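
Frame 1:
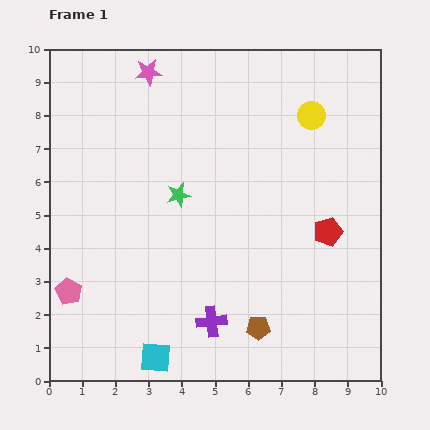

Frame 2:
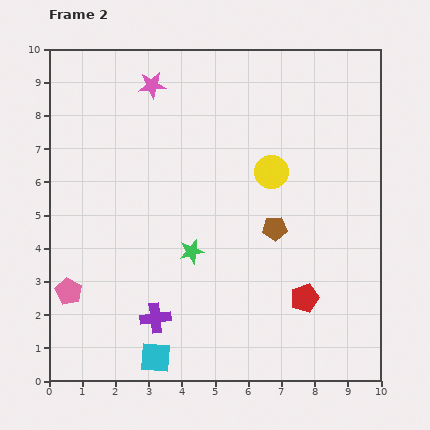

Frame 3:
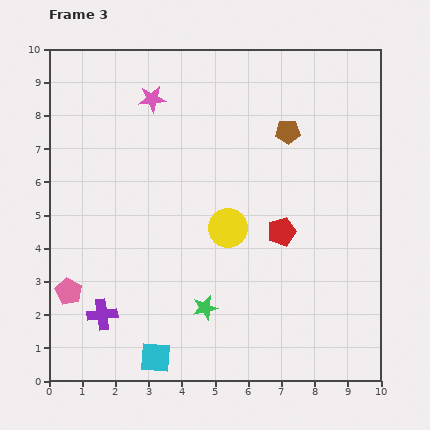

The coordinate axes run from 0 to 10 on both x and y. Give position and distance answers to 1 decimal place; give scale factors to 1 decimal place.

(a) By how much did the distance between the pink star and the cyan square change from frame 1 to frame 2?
-0.4

Distance in frame 1: 8.6. Distance in frame 2: 8.2.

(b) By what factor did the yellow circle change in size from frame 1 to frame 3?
1.4×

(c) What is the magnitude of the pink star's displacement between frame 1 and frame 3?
0.8

The pink star moved from (3.0, 9.3) to (3.1, 8.5), a distance of √(0.1² + 0.8²) ≈ 0.8.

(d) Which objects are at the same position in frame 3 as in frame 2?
the pink pentagon, the cyan square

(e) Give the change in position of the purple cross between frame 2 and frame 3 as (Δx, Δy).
(-1.6, 0.1)

The purple cross was at (3.2, 1.9) in frame 2 and (1.6, 2.0) in frame 3.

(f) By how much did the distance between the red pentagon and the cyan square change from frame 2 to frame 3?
+0.6

Distance in frame 2: 4.8. Distance in frame 3: 5.4.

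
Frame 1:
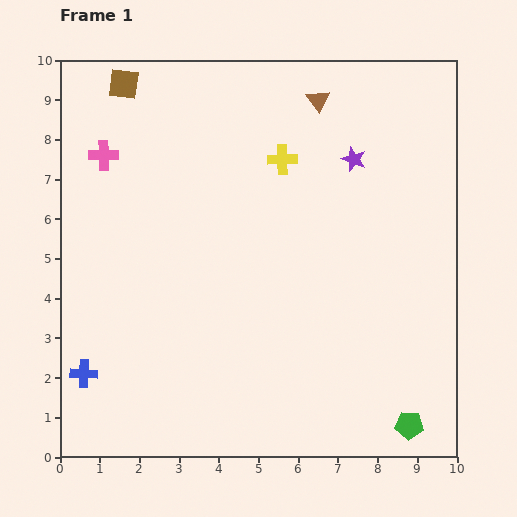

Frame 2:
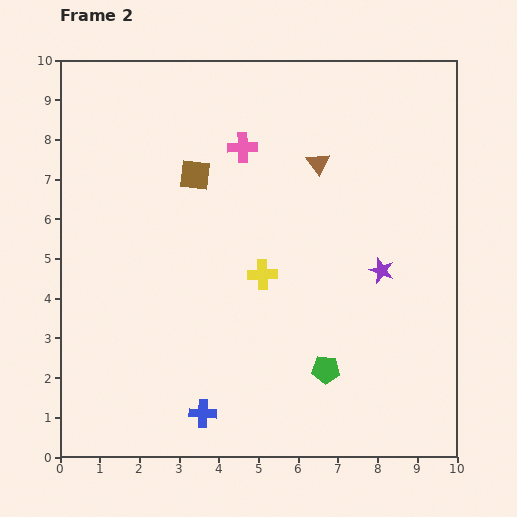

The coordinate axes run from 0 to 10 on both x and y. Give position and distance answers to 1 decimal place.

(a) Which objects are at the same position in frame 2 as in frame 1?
none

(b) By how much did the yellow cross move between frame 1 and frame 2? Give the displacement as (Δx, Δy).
(-0.5, -2.9)

The yellow cross was at (5.6, 7.5) in frame 1 and (5.1, 4.6) in frame 2.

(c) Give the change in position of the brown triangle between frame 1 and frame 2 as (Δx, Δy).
(0.0, -1.6)

The brown triangle was at (6.5, 9.0) in frame 1 and (6.5, 7.4) in frame 2.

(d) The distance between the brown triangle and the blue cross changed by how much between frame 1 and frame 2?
-2.2

Distance in frame 1: 9.1. Distance in frame 2: 6.9.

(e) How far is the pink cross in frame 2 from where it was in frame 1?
3.5

The pink cross moved from (1.1, 7.6) to (4.6, 7.8), a distance of √(3.5² + 0.2²) ≈ 3.5.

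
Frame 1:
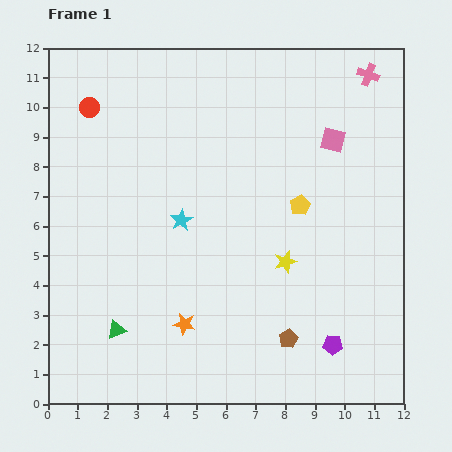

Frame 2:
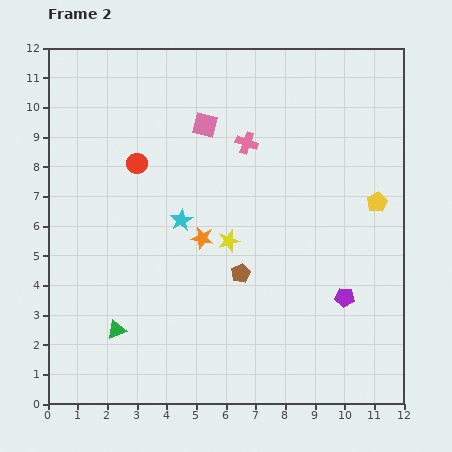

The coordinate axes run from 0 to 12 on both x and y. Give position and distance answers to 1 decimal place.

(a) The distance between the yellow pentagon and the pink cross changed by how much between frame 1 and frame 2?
-0.2

Distance in frame 1: 5.0. Distance in frame 2: 4.8.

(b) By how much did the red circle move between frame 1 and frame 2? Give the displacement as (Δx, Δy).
(1.6, -1.9)

The red circle was at (1.4, 10.0) in frame 1 and (3.0, 8.1) in frame 2.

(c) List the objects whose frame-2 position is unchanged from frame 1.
the green triangle, the cyan star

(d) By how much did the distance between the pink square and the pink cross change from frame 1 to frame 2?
-1.0

Distance in frame 1: 2.5. Distance in frame 2: 1.5.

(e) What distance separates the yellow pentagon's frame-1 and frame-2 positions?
2.6

The yellow pentagon moved from (8.5, 6.7) to (11.1, 6.8), a distance of √(2.6² + 0.1²) ≈ 2.6.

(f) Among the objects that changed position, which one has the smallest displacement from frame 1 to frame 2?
the purple pentagon

(moved 1.6)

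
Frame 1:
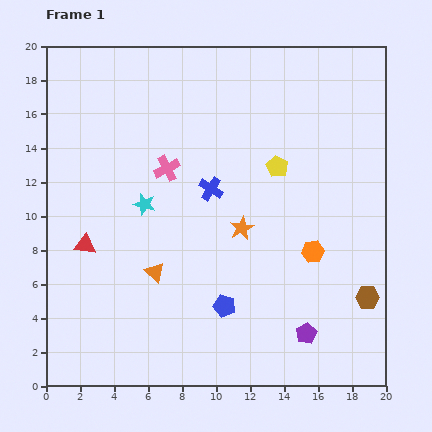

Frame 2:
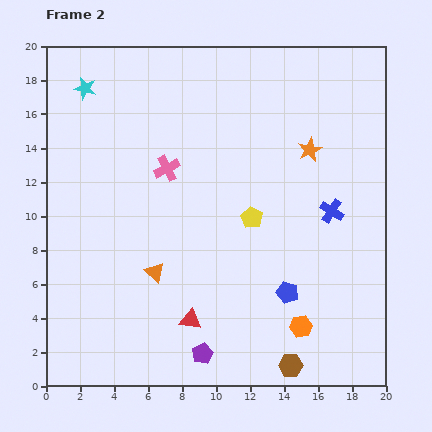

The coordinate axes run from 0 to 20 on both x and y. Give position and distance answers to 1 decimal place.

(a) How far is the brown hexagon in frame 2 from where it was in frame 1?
6.0

The brown hexagon moved from (18.9, 5.2) to (14.4, 1.2), a distance of √(4.5² + 4.0²) ≈ 6.0.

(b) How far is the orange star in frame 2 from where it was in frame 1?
6.1

The orange star moved from (11.5, 9.3) to (15.5, 13.9), a distance of √(4.0² + 4.6²) ≈ 6.1.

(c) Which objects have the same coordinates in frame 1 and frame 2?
the orange triangle, the pink cross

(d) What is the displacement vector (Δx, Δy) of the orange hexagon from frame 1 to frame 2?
(-0.7, -4.4)

The orange hexagon was at (15.7, 7.9) in frame 1 and (15.0, 3.5) in frame 2.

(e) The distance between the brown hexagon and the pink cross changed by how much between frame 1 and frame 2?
-0.3

Distance in frame 1: 14.0. Distance in frame 2: 13.7.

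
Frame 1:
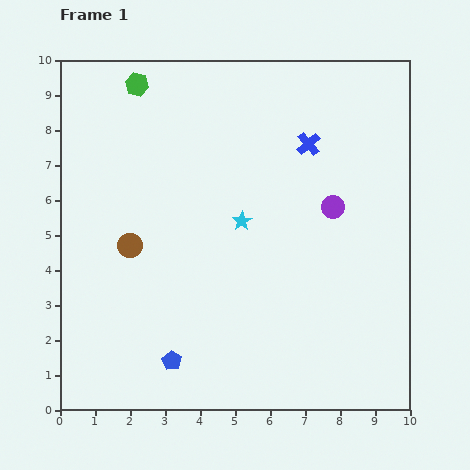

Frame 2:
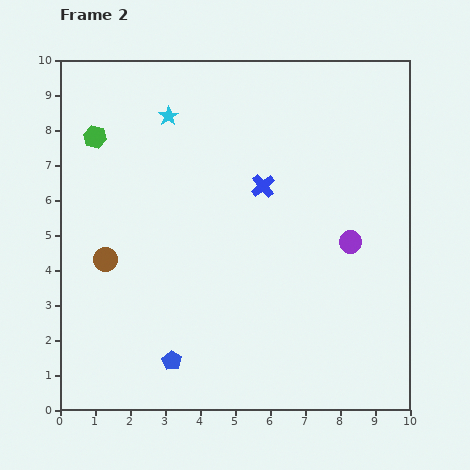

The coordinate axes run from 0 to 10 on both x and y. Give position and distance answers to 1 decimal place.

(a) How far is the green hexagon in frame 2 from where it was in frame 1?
1.9

The green hexagon moved from (2.2, 9.3) to (1.0, 7.8), a distance of √(1.2² + 1.5²) ≈ 1.9.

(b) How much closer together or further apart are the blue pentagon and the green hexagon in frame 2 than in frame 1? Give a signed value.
-1.2

Distance in frame 1: 8.0. Distance in frame 2: 6.8.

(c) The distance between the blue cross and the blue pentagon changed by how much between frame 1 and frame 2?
-1.7

Distance in frame 1: 7.3. Distance in frame 2: 5.6.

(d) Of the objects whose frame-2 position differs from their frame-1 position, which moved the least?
the brown circle

(moved 0.8)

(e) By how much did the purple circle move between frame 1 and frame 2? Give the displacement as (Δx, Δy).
(0.5, -1.0)

The purple circle was at (7.8, 5.8) in frame 1 and (8.3, 4.8) in frame 2.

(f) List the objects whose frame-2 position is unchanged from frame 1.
the blue pentagon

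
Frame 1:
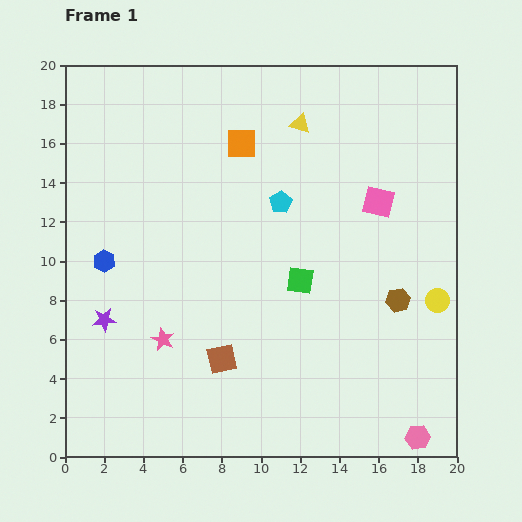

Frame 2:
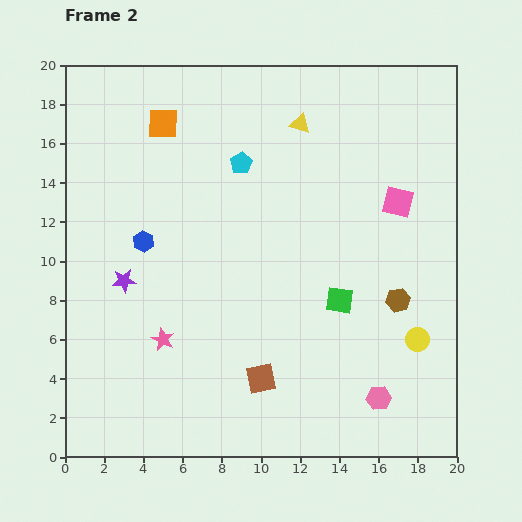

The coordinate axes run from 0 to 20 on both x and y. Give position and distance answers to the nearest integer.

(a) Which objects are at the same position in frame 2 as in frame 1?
the pink star, the yellow triangle, the brown hexagon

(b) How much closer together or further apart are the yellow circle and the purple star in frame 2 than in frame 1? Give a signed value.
-2

Distance in frame 1: 17. Distance in frame 2: 15.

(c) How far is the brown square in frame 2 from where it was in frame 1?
2

The brown square moved from (8, 5) to (10, 4), a distance of √(2² + 1²) ≈ 2.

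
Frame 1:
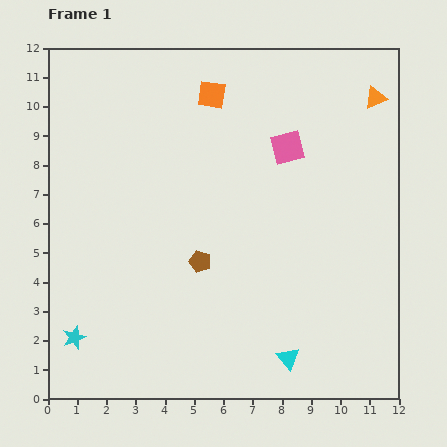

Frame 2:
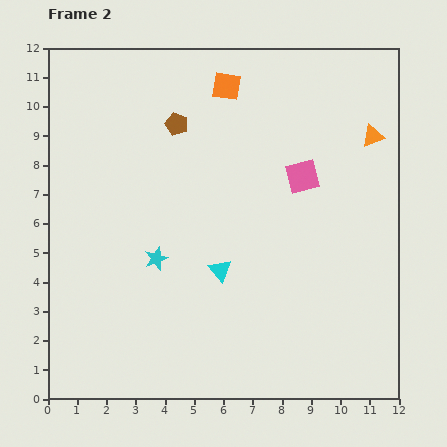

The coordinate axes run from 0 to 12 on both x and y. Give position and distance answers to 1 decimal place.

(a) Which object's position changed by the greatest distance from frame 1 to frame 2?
the brown pentagon

(moved 4.8; next 3.9)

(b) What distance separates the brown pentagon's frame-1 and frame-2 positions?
4.8

The brown pentagon moved from (5.2, 4.7) to (4.4, 9.4), a distance of √(0.8² + 4.7²) ≈ 4.8.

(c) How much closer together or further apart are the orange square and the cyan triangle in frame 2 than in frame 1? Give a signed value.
-3.1

Distance in frame 1: 9.4. Distance in frame 2: 6.3.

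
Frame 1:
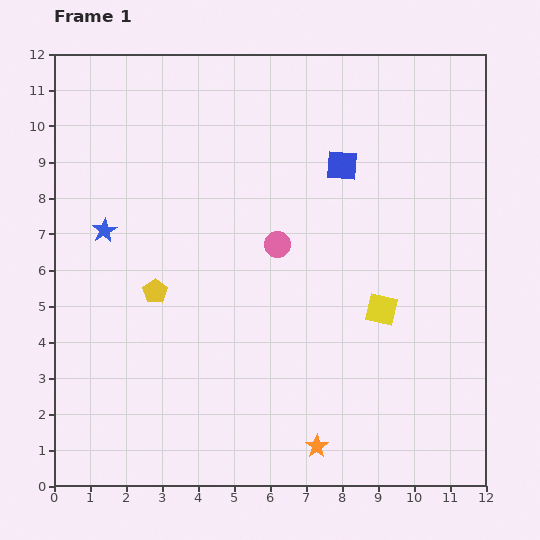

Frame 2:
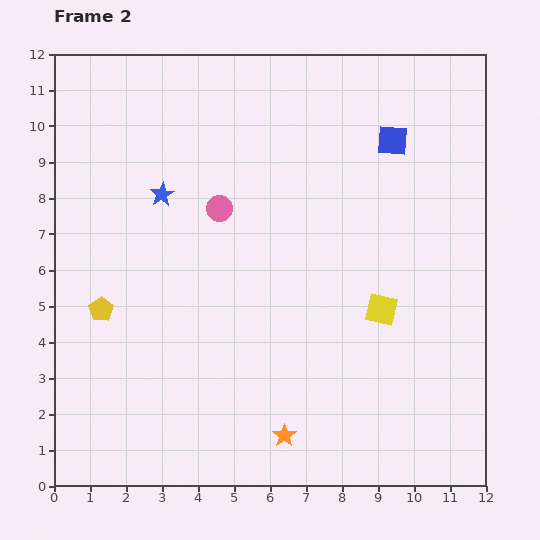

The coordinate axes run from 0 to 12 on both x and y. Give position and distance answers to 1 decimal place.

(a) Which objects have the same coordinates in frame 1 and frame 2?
the yellow square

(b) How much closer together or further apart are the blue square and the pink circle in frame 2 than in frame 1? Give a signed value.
+2.4

Distance in frame 1: 2.8. Distance in frame 2: 5.2.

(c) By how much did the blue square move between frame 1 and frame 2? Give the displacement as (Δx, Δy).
(1.4, 0.7)

The blue square was at (8.0, 8.9) in frame 1 and (9.4, 9.6) in frame 2.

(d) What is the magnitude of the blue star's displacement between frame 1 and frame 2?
1.9

The blue star moved from (1.4, 7.1) to (3.0, 8.1), a distance of √(1.6² + 1.0²) ≈ 1.9.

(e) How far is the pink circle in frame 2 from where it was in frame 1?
1.9

The pink circle moved from (6.2, 6.7) to (4.6, 7.7), a distance of √(1.6² + 1.0²) ≈ 1.9.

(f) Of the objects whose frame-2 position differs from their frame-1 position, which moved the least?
the orange star

(moved 0.9)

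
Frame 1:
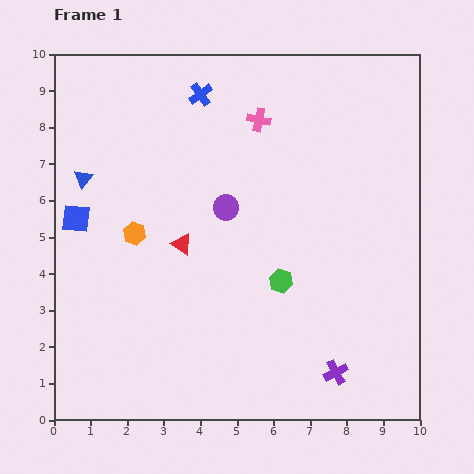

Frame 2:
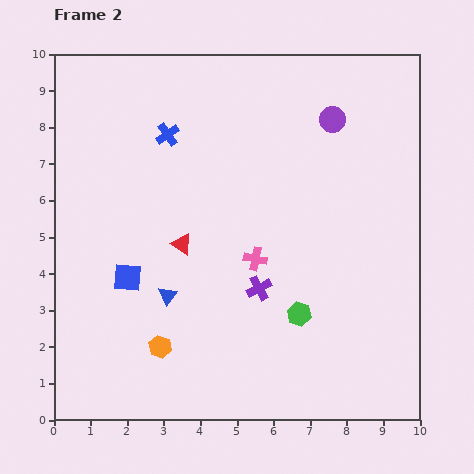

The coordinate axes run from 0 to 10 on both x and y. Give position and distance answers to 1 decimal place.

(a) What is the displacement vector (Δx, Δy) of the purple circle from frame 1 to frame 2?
(2.9, 2.4)

The purple circle was at (4.7, 5.8) in frame 1 and (7.6, 8.2) in frame 2.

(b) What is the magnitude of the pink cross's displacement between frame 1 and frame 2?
3.8

The pink cross moved from (5.6, 8.2) to (5.5, 4.4), a distance of √(0.1² + 3.8²) ≈ 3.8.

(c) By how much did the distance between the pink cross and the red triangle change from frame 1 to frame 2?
-2.0

Distance in frame 1: 4.0. Distance in frame 2: 2.0.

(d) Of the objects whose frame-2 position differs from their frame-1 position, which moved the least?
the green hexagon

(moved 1.0)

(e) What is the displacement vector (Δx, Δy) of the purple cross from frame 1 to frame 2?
(-2.1, 2.3)

The purple cross was at (7.7, 1.3) in frame 1 and (5.6, 3.6) in frame 2.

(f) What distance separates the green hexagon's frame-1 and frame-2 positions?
1.0

The green hexagon moved from (6.2, 3.8) to (6.7, 2.9), a distance of √(0.5² + 0.9²) ≈ 1.0.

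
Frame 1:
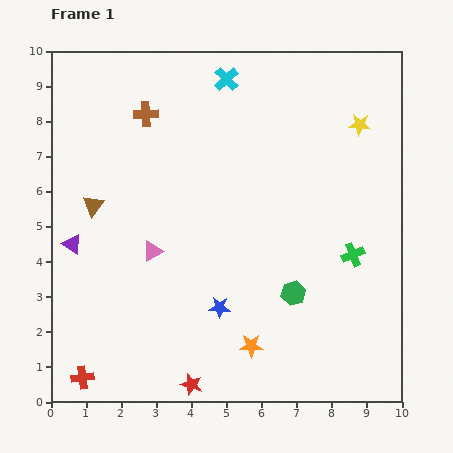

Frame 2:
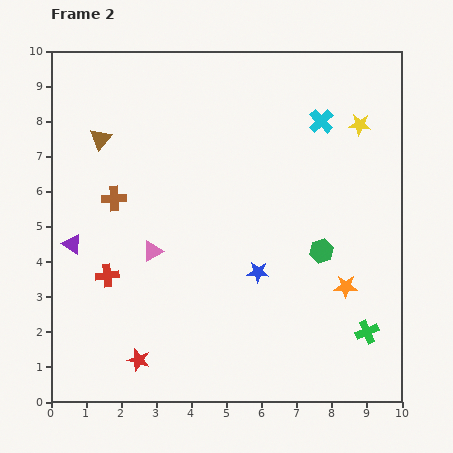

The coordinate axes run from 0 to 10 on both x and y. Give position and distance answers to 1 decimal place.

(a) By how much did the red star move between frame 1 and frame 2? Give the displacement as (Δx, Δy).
(-1.5, 0.7)

The red star was at (4.0, 0.5) in frame 1 and (2.5, 1.2) in frame 2.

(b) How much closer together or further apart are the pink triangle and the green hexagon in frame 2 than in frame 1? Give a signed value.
+0.6

Distance in frame 1: 4.2. Distance in frame 2: 4.8.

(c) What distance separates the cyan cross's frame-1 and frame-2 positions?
3.0

The cyan cross moved from (5.0, 9.2) to (7.7, 8.0), a distance of √(2.7² + 1.2²) ≈ 3.0.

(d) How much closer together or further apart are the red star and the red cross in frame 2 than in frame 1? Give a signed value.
-0.5

Distance in frame 1: 3.1. Distance in frame 2: 2.6.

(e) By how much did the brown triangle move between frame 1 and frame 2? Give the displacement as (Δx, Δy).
(0.2, 1.9)

The brown triangle was at (1.2, 5.6) in frame 1 and (1.4, 7.5) in frame 2.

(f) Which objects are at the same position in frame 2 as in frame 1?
the purple triangle, the pink triangle, the yellow star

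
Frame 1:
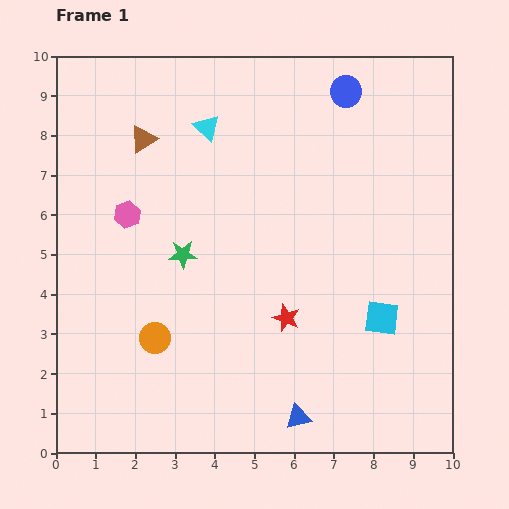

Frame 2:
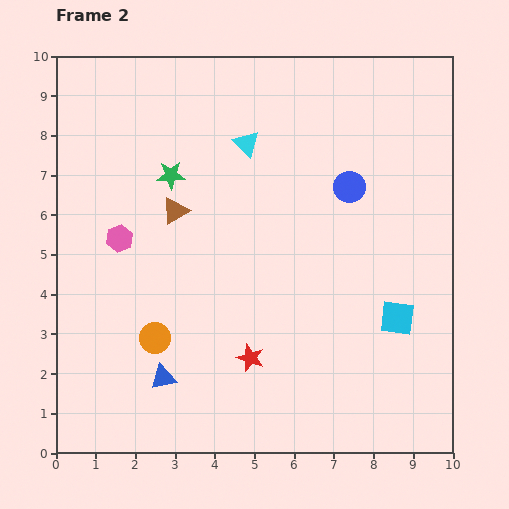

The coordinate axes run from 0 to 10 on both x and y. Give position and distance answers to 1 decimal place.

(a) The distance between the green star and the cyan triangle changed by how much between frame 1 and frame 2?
-1.2

Distance in frame 1: 3.3. Distance in frame 2: 2.1.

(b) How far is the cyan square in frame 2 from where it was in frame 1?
0.4

The cyan square moved from (8.2, 3.4) to (8.6, 3.4), a distance of √(0.4² + 0.0²) ≈ 0.4.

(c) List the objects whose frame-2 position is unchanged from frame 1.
the orange circle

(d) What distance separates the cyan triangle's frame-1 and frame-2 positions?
1.1

The cyan triangle moved from (3.8, 8.2) to (4.8, 7.8), a distance of √(1.0² + 0.4²) ≈ 1.1.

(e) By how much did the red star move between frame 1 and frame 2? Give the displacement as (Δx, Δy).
(-0.9, -1.0)

The red star was at (5.8, 3.4) in frame 1 and (4.9, 2.4) in frame 2.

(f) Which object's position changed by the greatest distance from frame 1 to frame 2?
the blue triangle

(moved 3.5; next 2.4)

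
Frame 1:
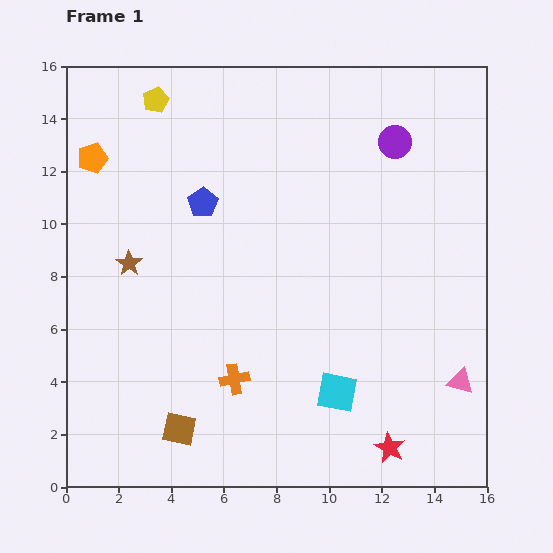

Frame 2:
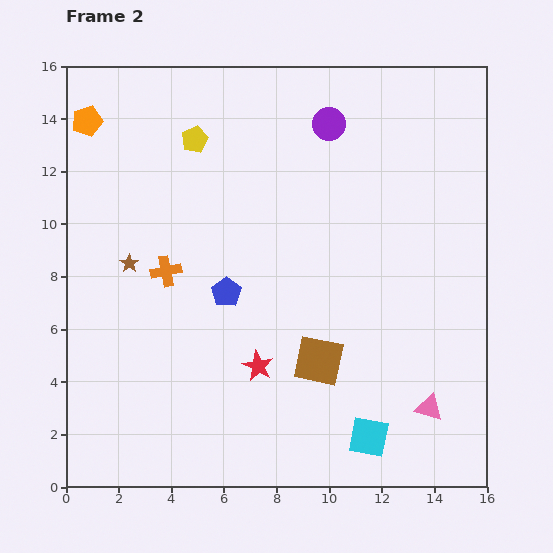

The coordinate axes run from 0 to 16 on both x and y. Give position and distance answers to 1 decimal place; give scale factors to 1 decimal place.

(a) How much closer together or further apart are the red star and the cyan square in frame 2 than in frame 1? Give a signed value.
+2.1

Distance in frame 1: 2.9. Distance in frame 2: 5.0.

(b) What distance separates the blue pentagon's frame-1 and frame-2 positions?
3.5

The blue pentagon moved from (5.2, 10.8) to (6.1, 7.4), a distance of √(0.9² + 3.4²) ≈ 3.5.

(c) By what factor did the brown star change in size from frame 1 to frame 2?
0.7×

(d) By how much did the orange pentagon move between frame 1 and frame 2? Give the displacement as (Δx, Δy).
(-0.2, 1.4)

The orange pentagon was at (1.0, 12.5) in frame 1 and (0.8, 13.9) in frame 2.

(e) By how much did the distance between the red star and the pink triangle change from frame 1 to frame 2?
+3.0

Distance in frame 1: 3.7. Distance in frame 2: 6.7.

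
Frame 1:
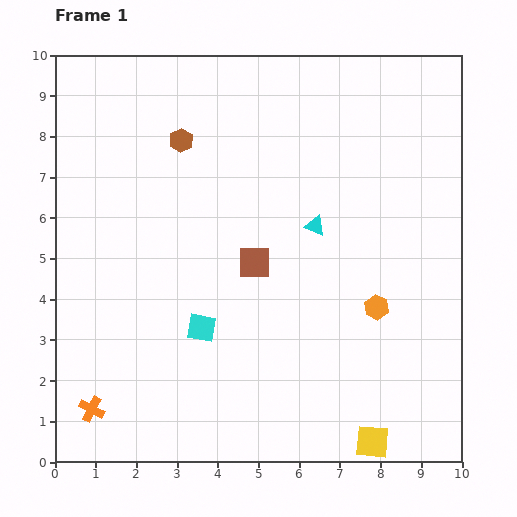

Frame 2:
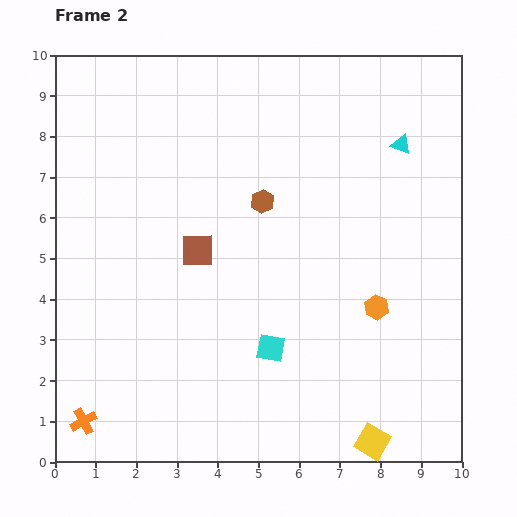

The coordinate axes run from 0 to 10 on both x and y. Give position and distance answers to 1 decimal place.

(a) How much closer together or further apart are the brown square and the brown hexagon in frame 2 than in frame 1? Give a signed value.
-1.5

Distance in frame 1: 3.5. Distance in frame 2: 2.0.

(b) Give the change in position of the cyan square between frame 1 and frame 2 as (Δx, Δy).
(1.7, -0.5)

The cyan square was at (3.6, 3.3) in frame 1 and (5.3, 2.8) in frame 2.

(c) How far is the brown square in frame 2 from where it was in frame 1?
1.4

The brown square moved from (4.9, 4.9) to (3.5, 5.2), a distance of √(1.4² + 0.3²) ≈ 1.4.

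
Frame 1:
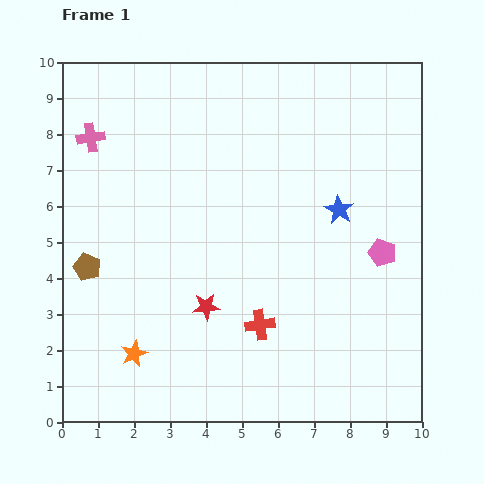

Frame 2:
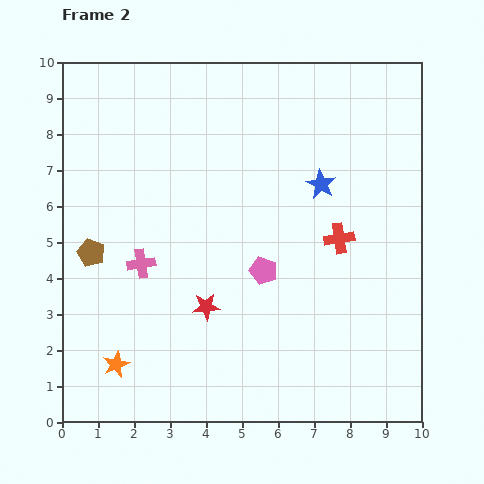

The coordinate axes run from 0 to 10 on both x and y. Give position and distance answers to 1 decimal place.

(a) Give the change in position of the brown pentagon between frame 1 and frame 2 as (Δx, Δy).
(0.1, 0.4)

The brown pentagon was at (0.7, 4.3) in frame 1 and (0.8, 4.7) in frame 2.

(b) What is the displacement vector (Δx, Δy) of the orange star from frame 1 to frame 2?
(-0.5, -0.3)

The orange star was at (2.0, 1.9) in frame 1 and (1.5, 1.6) in frame 2.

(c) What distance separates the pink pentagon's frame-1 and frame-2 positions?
3.3

The pink pentagon moved from (8.9, 4.7) to (5.6, 4.2), a distance of √(3.3² + 0.5²) ≈ 3.3.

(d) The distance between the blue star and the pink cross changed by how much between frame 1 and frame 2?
-1.7

Distance in frame 1: 7.2. Distance in frame 2: 5.5.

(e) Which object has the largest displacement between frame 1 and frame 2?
the pink cross

(moved 3.8; next 3.3)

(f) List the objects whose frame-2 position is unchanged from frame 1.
the red star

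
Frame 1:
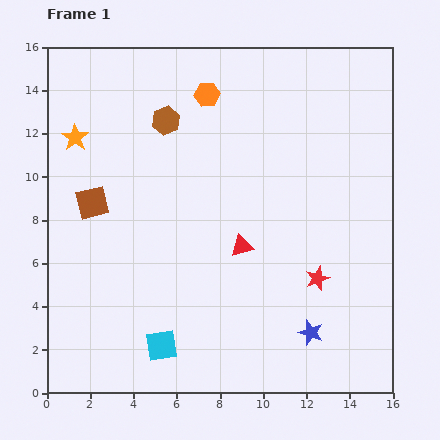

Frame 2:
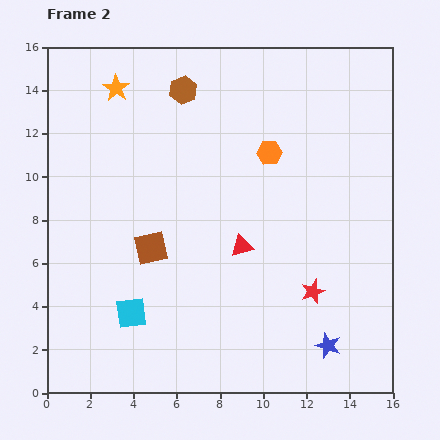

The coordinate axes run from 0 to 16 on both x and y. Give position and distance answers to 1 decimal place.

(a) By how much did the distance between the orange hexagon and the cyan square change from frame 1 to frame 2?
-2.0

Distance in frame 1: 11.8. Distance in frame 2: 9.8.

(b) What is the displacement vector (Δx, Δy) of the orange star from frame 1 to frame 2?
(1.9, 2.3)

The orange star was at (1.3, 11.8) in frame 1 and (3.2, 14.1) in frame 2.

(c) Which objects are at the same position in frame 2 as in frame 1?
the red triangle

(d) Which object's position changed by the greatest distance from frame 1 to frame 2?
the orange hexagon

(moved 4.0; next 3.4)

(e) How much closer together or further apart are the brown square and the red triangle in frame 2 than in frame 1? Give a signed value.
-3.0

Distance in frame 1: 7.2. Distance in frame 2: 4.2.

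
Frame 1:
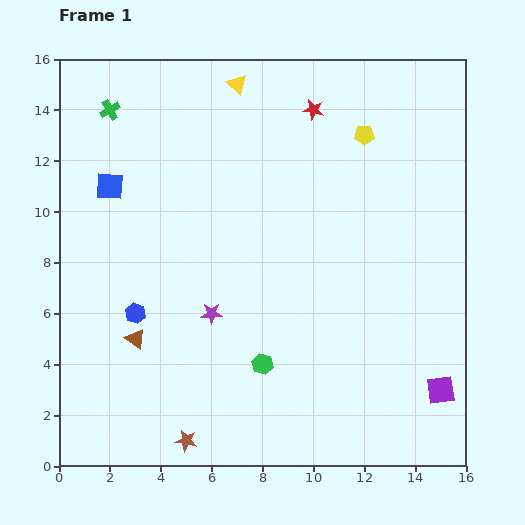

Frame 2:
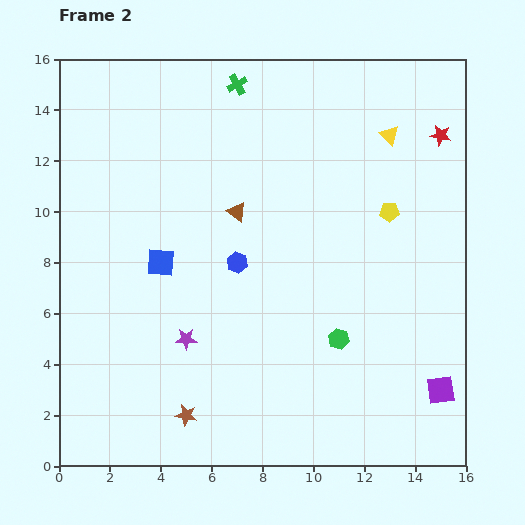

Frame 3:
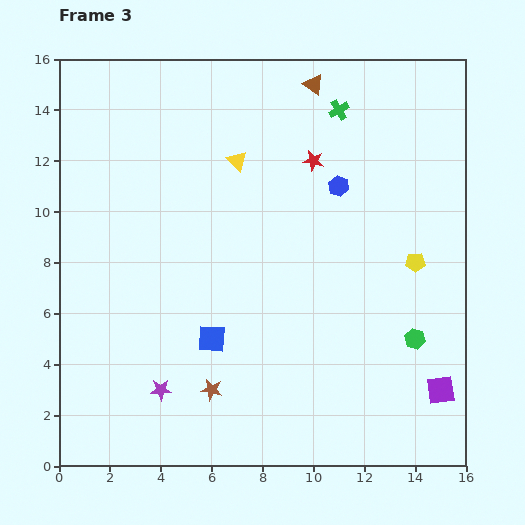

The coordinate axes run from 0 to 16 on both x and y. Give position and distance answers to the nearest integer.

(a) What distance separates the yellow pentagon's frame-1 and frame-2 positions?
3

The yellow pentagon moved from (12, 13) to (13, 10), a distance of √(1² + 3²) ≈ 3.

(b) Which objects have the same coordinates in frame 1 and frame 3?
the purple square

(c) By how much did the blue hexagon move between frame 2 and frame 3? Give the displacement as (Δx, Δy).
(4, 3)

The blue hexagon was at (7, 8) in frame 2 and (11, 11) in frame 3.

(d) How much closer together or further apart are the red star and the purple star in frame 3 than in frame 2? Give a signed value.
-2

Distance in frame 2: 13. Distance in frame 3: 11.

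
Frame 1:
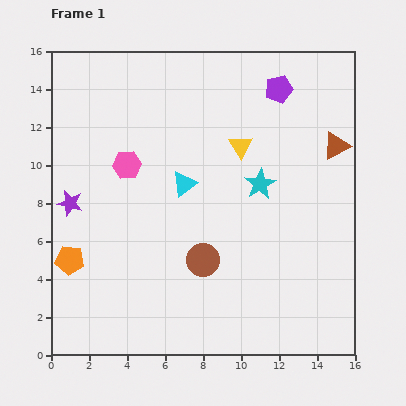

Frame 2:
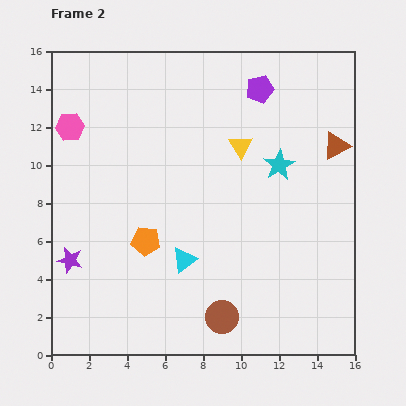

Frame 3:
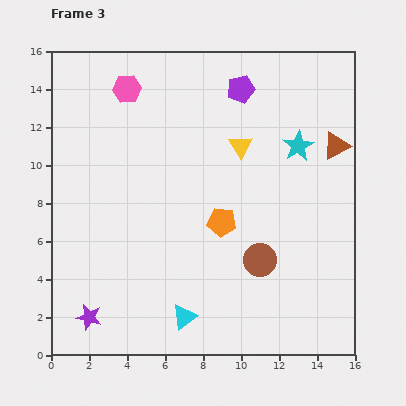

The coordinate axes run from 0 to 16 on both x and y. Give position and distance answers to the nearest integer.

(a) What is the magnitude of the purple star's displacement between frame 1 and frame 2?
3

The purple star moved from (1, 8) to (1, 5), a distance of √(0² + 3²) ≈ 3.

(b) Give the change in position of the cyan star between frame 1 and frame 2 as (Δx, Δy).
(1, 1)

The cyan star was at (11, 9) in frame 1 and (12, 10) in frame 2.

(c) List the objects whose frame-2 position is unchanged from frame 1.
the brown triangle, the yellow triangle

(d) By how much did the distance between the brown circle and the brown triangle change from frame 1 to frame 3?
-2

Distance in frame 1: 9. Distance in frame 3: 7.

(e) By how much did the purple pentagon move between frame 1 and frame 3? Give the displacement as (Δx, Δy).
(-2, 0)

The purple pentagon was at (12, 14) in frame 1 and (10, 14) in frame 3.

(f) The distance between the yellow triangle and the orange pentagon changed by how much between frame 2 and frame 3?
-3

Distance in frame 2: 7. Distance in frame 3: 4.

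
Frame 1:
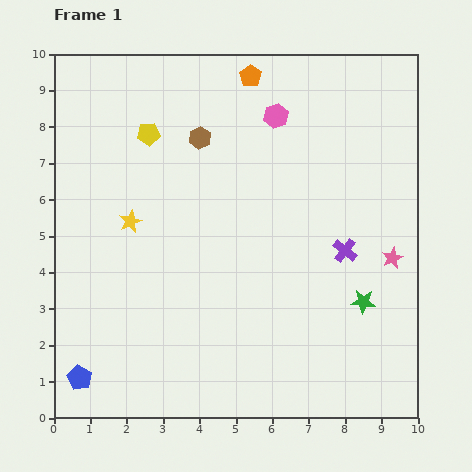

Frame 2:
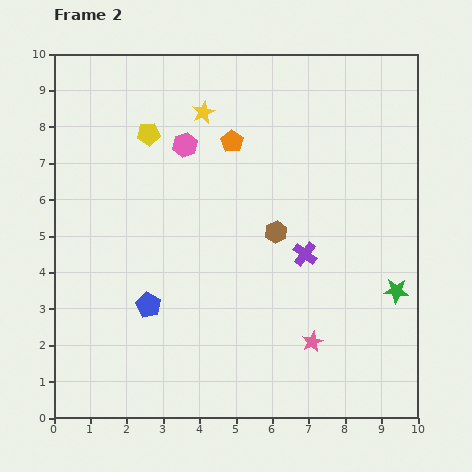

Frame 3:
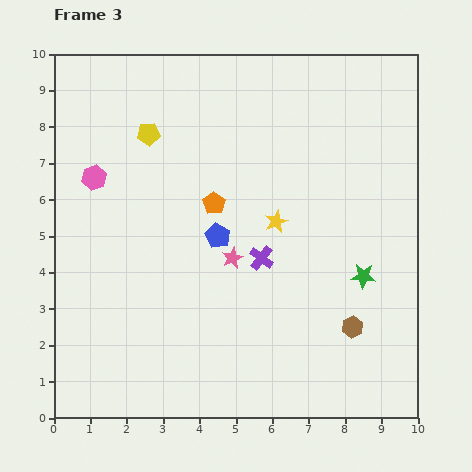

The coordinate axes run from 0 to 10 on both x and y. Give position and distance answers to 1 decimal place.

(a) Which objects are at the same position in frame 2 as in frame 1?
the yellow pentagon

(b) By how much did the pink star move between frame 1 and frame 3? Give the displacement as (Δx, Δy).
(-4.4, 0.0)

The pink star was at (9.3, 4.4) in frame 1 and (4.9, 4.4) in frame 3.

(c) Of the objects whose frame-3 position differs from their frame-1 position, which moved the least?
the green star

(moved 0.7)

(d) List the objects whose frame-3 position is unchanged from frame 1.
the yellow pentagon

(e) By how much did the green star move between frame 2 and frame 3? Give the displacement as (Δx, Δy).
(-0.9, 0.4)

The green star was at (9.4, 3.5) in frame 2 and (8.5, 3.9) in frame 3.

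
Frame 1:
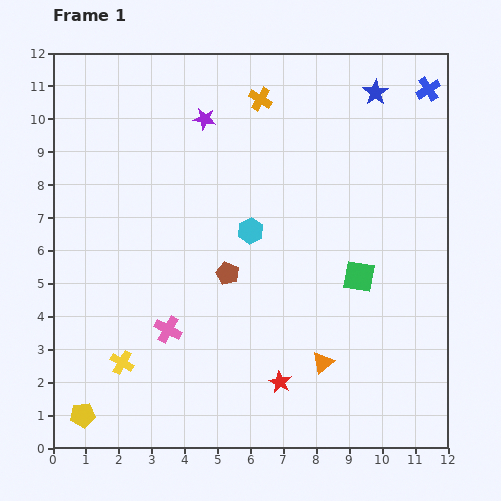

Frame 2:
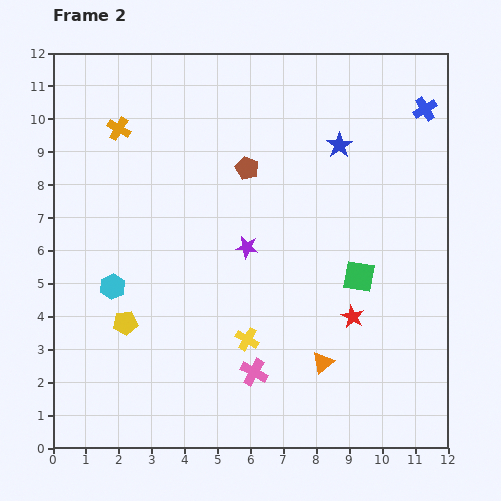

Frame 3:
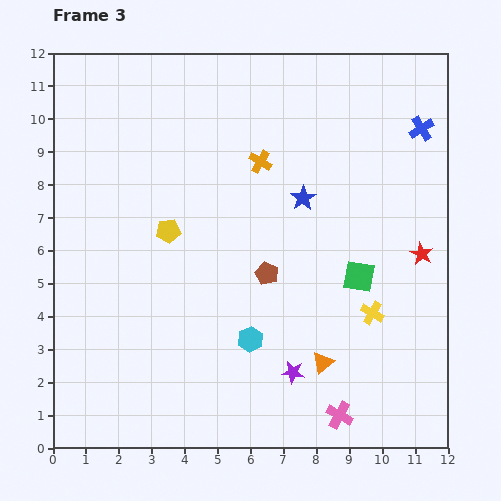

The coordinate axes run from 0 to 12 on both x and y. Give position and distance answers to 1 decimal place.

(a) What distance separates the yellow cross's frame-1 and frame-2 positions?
3.9

The yellow cross moved from (2.1, 2.6) to (5.9, 3.3), a distance of √(3.8² + 0.7²) ≈ 3.9.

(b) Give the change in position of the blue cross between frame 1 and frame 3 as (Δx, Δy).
(-0.2, -1.2)

The blue cross was at (11.4, 10.9) in frame 1 and (11.2, 9.7) in frame 3.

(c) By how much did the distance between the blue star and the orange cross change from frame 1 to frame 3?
-1.8

Distance in frame 1: 3.5. Distance in frame 3: 1.7.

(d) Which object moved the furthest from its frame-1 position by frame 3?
the purple star

(moved 8.2; next 7.7)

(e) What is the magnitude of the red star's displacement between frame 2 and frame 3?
2.8

The red star moved from (9.1, 4.0) to (11.2, 5.9), a distance of √(2.1² + 1.9²) ≈ 2.8.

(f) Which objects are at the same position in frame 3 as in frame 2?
the green square, the orange triangle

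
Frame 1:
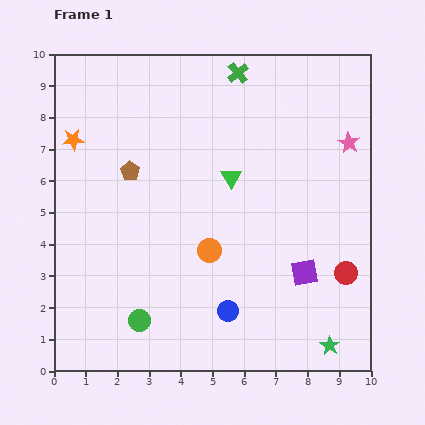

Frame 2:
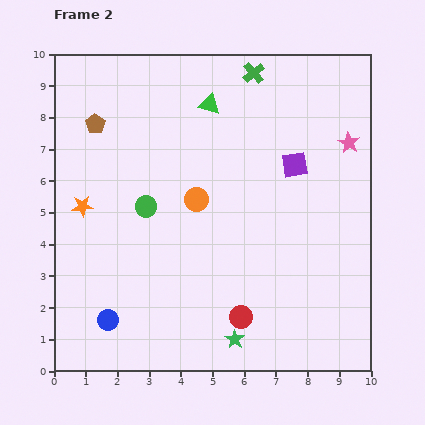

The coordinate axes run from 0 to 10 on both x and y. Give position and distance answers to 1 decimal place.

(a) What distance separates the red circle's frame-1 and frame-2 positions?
3.6

The red circle moved from (9.2, 3.1) to (5.9, 1.7), a distance of √(3.3² + 1.4²) ≈ 3.6.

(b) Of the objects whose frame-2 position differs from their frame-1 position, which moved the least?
the green cross

(moved 0.5)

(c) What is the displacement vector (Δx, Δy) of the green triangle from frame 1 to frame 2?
(-0.7, 2.3)

The green triangle was at (5.6, 6.1) in frame 1 and (4.9, 8.4) in frame 2.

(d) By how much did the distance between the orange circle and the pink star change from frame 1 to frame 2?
-0.5

Distance in frame 1: 5.6. Distance in frame 2: 5.1.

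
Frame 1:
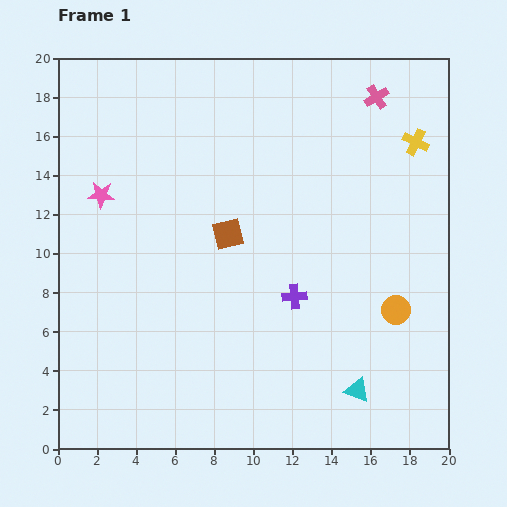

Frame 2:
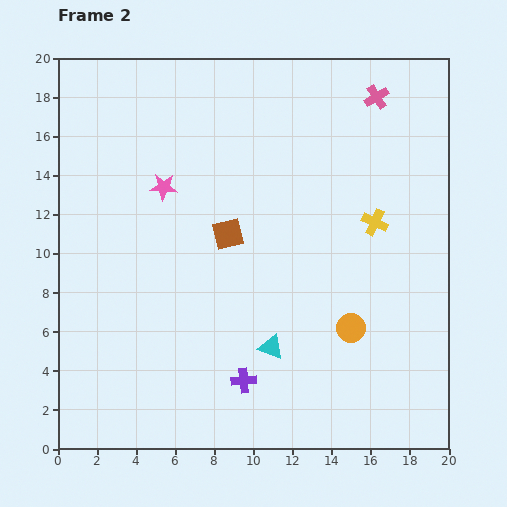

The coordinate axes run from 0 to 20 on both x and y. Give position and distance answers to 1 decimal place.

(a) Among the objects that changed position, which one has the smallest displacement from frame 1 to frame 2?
the orange circle

(moved 2.5)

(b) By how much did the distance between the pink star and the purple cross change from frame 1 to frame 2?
-0.5

Distance in frame 1: 11.2. Distance in frame 2: 10.7.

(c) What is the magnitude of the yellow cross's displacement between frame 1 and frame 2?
4.6

The yellow cross moved from (18.3, 15.7) to (16.2, 11.6), a distance of √(2.1² + 4.1²) ≈ 4.6.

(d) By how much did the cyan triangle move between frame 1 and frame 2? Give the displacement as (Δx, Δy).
(-4.4, 2.2)

The cyan triangle was at (15.3, 3.0) in frame 1 and (10.9, 5.2) in frame 2.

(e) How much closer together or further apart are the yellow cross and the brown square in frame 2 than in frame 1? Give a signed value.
-3.2

Distance in frame 1: 10.7. Distance in frame 2: 7.5.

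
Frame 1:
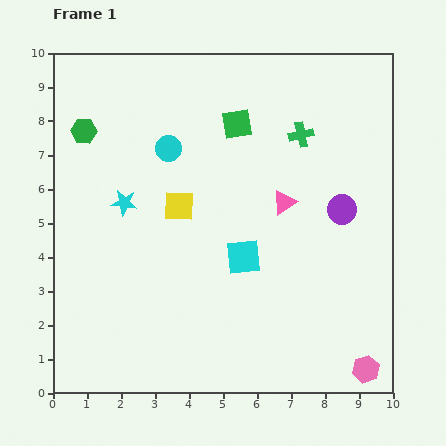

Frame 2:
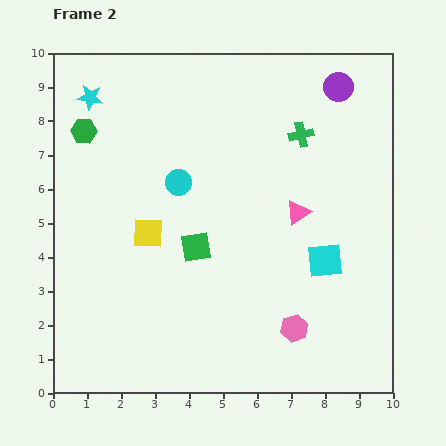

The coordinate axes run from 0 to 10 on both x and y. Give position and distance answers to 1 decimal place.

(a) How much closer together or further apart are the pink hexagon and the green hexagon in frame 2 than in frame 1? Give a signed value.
-2.4

Distance in frame 1: 10.9. Distance in frame 2: 8.5.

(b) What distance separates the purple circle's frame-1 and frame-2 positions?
3.6

The purple circle moved from (8.5, 5.4) to (8.4, 9.0), a distance of √(0.1² + 3.6²) ≈ 3.6.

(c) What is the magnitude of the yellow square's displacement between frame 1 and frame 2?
1.2

The yellow square moved from (3.7, 5.5) to (2.8, 4.7), a distance of √(0.9² + 0.8²) ≈ 1.2.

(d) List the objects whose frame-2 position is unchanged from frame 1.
the green cross, the green hexagon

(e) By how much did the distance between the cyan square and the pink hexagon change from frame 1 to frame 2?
-2.7

Distance in frame 1: 4.9. Distance in frame 2: 2.2.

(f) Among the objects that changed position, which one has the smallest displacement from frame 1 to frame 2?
the pink triangle

(moved 0.5)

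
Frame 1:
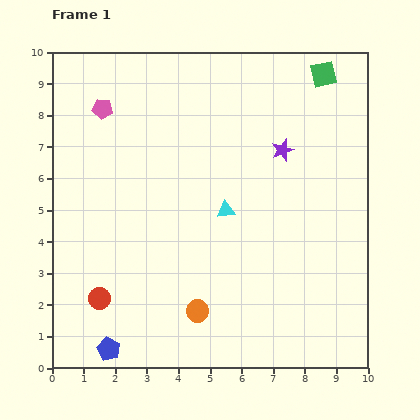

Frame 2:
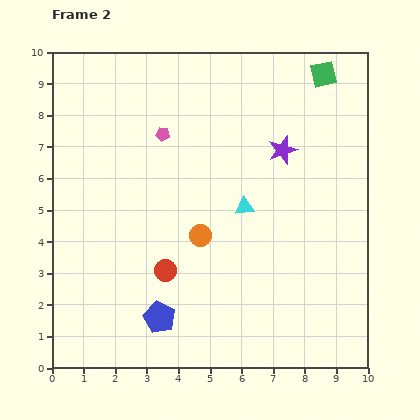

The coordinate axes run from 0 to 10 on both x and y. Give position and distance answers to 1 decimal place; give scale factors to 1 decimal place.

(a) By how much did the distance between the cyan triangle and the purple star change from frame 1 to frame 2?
-0.4

Distance in frame 1: 2.6. Distance in frame 2: 2.2.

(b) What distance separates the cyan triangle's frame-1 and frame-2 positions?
0.6

The cyan triangle moved from (5.5, 5.0) to (6.1, 5.1), a distance of √(0.6² + 0.1²) ≈ 0.6.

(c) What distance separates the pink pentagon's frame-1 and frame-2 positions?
2.1

The pink pentagon moved from (1.6, 8.2) to (3.5, 7.4), a distance of √(1.9² + 0.8²) ≈ 2.1.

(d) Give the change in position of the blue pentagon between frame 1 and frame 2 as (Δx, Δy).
(1.6, 1.0)

The blue pentagon was at (1.8, 0.6) in frame 1 and (3.4, 1.6) in frame 2.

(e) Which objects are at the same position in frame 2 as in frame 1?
the purple star, the green square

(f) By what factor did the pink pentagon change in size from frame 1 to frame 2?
0.7×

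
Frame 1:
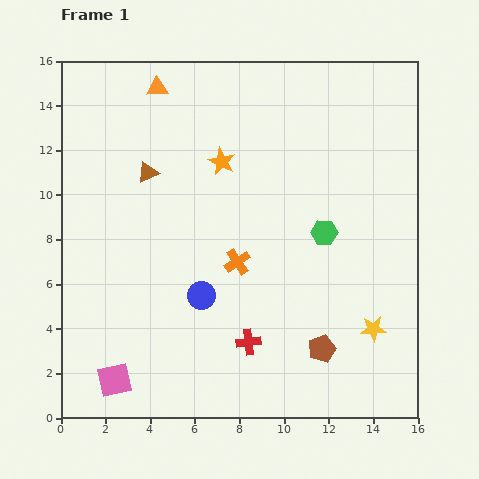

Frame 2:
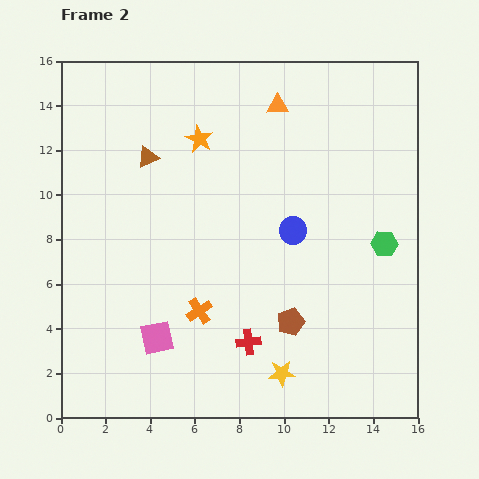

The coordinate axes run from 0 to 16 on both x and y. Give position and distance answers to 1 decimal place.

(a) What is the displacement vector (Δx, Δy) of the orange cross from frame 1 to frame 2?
(-1.7, -2.2)

The orange cross was at (7.9, 7.0) in frame 1 and (6.2, 4.8) in frame 2.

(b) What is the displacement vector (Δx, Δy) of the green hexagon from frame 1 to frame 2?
(2.7, -0.5)

The green hexagon was at (11.8, 8.3) in frame 1 and (14.5, 7.8) in frame 2.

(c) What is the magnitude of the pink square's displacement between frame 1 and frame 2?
2.7

The pink square moved from (2.4, 1.7) to (4.3, 3.6), a distance of √(1.9² + 1.9²) ≈ 2.7.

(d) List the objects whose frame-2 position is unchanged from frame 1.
the red cross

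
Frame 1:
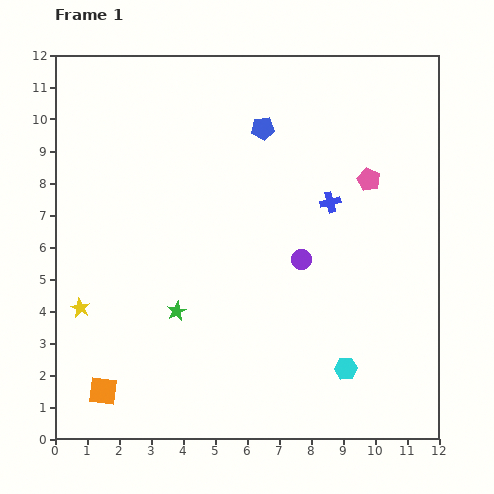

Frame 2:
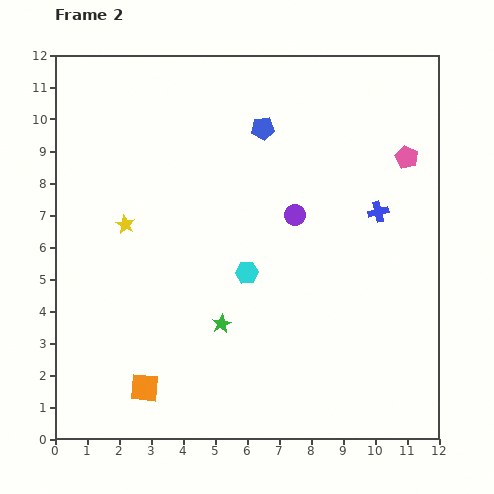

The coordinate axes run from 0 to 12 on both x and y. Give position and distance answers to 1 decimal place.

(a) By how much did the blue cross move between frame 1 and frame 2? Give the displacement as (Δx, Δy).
(1.5, -0.3)

The blue cross was at (8.6, 7.4) in frame 1 and (10.1, 7.1) in frame 2.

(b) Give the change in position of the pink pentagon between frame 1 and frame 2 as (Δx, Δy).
(1.2, 0.7)

The pink pentagon was at (9.8, 8.1) in frame 1 and (11.0, 8.8) in frame 2.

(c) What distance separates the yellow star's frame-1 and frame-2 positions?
3.0

The yellow star moved from (0.8, 4.1) to (2.2, 6.7), a distance of √(1.4² + 2.6²) ≈ 3.0.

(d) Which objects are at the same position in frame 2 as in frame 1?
the blue pentagon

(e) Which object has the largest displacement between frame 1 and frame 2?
the cyan hexagon

(moved 4.3; next 3.0)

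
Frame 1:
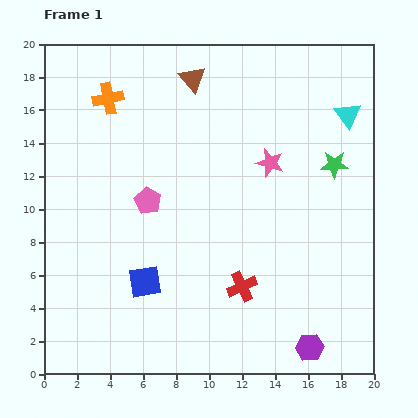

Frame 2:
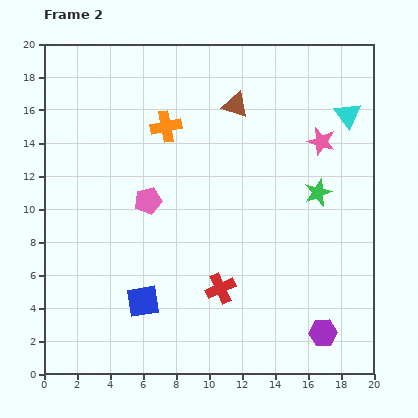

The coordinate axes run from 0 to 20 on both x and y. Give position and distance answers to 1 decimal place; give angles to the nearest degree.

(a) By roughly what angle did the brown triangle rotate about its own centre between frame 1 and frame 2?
32° counter-clockwise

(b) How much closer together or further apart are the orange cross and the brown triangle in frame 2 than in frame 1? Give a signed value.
-0.8

Distance in frame 1: 5.2. Distance in frame 2: 4.4.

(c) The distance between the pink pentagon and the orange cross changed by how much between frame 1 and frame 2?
-2.0

Distance in frame 1: 6.6. Distance in frame 2: 4.6.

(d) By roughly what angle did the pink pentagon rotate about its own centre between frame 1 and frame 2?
30° clockwise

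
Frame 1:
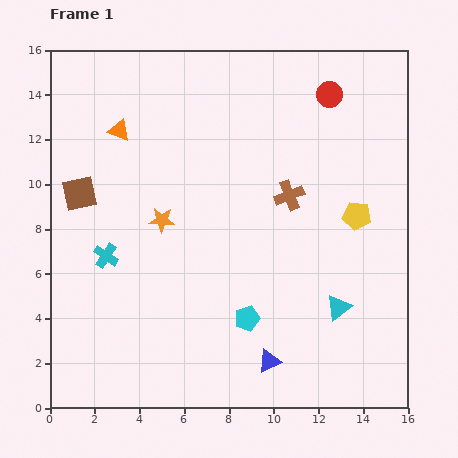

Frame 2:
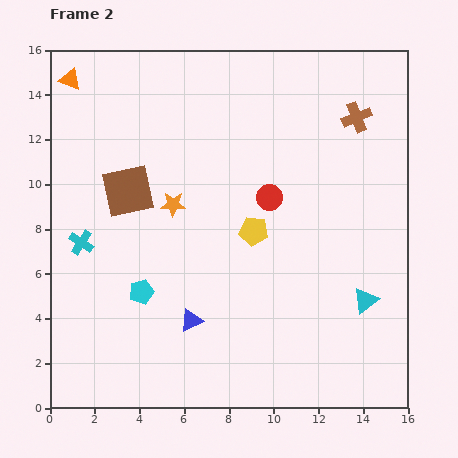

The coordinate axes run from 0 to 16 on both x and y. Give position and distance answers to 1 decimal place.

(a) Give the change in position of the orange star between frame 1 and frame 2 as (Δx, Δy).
(0.5, 0.7)

The orange star was at (5.0, 8.4) in frame 1 and (5.5, 9.1) in frame 2.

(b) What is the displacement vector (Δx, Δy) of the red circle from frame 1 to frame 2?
(-2.7, -4.6)

The red circle was at (12.5, 14.0) in frame 1 and (9.8, 9.4) in frame 2.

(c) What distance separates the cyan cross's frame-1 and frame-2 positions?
1.3

The cyan cross moved from (2.5, 6.8) to (1.4, 7.4), a distance of √(1.1² + 0.6²) ≈ 1.3.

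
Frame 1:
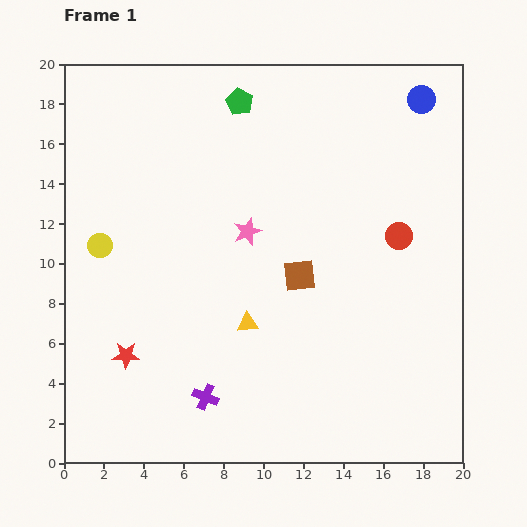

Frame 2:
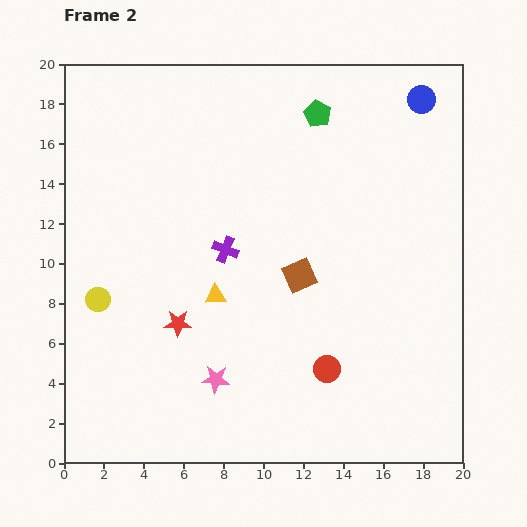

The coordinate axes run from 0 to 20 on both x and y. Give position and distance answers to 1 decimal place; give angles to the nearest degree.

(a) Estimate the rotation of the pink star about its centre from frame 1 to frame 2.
25° clockwise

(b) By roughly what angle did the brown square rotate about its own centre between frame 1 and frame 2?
18° counter-clockwise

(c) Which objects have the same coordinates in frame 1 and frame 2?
the blue circle, the brown square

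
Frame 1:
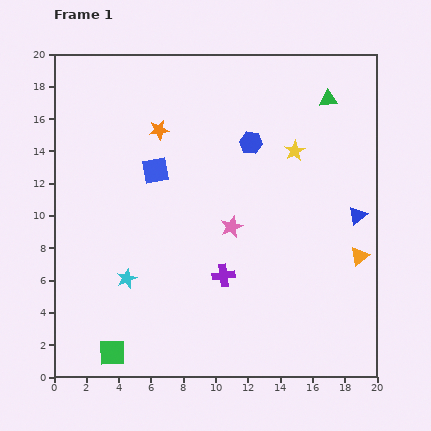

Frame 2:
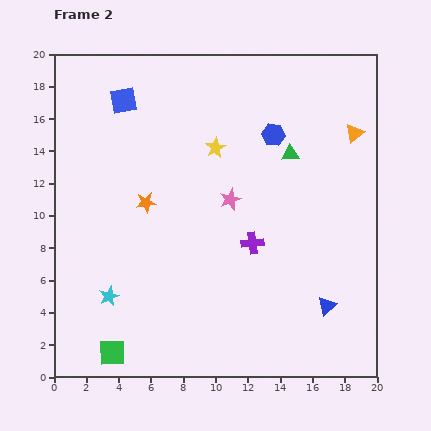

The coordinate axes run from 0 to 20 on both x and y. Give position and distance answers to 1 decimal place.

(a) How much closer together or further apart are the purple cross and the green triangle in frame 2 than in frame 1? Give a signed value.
-6.7

Distance in frame 1: 12.7. Distance in frame 2: 6.0.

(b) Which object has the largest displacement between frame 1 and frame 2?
the orange triangle

(moved 7.6; next 5.9)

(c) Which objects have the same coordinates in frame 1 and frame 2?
the green square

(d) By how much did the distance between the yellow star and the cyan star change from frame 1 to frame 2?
-1.8

Distance in frame 1: 13.1. Distance in frame 2: 11.3.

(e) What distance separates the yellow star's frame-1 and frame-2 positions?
4.9

The yellow star moved from (14.9, 14.0) to (10.0, 14.2), a distance of √(4.9² + 0.2²) ≈ 4.9.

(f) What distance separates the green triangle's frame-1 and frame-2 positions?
4.2

The green triangle moved from (17.0, 17.2) to (14.6, 13.8), a distance of √(2.4² + 3.4²) ≈ 4.2.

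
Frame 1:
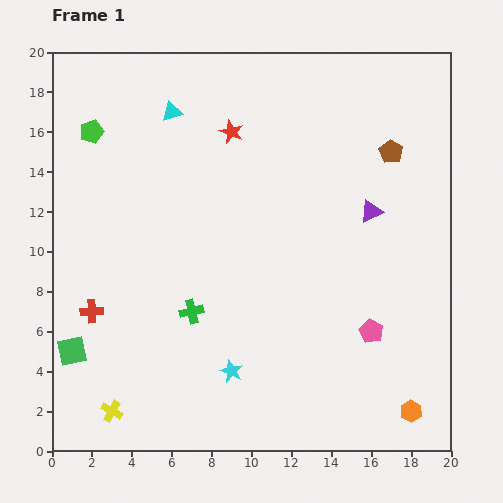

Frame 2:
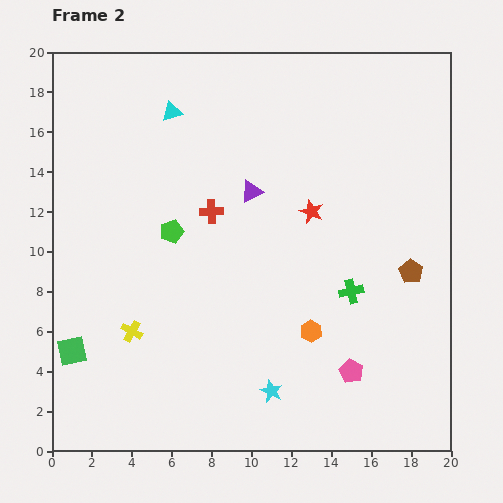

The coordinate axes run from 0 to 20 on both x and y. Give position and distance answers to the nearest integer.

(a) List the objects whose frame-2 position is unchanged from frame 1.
the cyan triangle, the green square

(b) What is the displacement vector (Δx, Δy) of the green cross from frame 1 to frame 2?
(8, 1)

The green cross was at (7, 7) in frame 1 and (15, 8) in frame 2.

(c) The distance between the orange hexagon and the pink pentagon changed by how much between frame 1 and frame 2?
-1

Distance in frame 1: 4. Distance in frame 2: 3.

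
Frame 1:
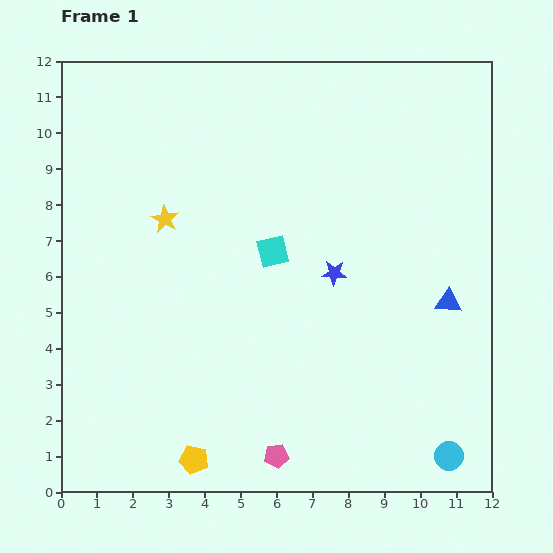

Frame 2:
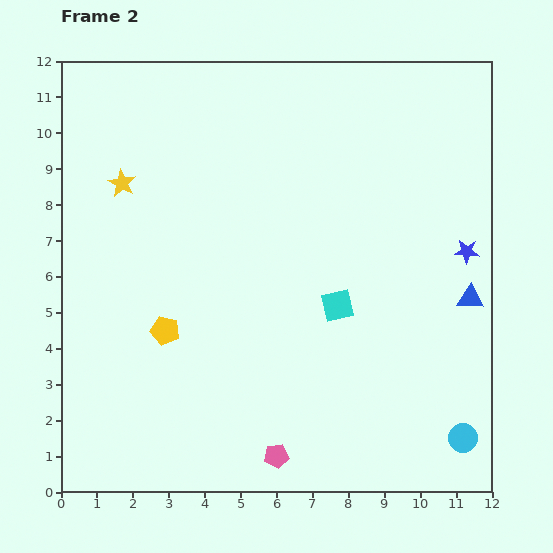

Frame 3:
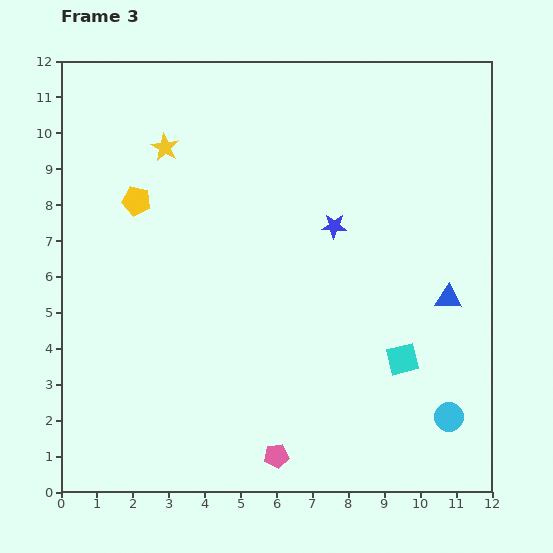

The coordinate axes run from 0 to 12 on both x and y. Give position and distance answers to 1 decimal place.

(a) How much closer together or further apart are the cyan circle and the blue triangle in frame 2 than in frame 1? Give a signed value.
-0.4

Distance in frame 1: 4.3. Distance in frame 2: 3.9.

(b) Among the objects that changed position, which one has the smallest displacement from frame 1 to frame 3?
the blue triangle

(moved 0.1)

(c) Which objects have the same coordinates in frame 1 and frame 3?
the pink pentagon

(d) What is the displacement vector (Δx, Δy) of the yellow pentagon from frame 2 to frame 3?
(-0.8, 3.6)

The yellow pentagon was at (2.9, 4.5) in frame 2 and (2.1, 8.1) in frame 3.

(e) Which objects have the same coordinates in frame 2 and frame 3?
the pink pentagon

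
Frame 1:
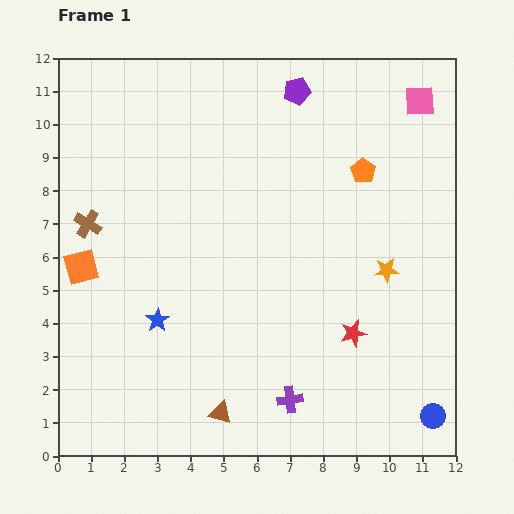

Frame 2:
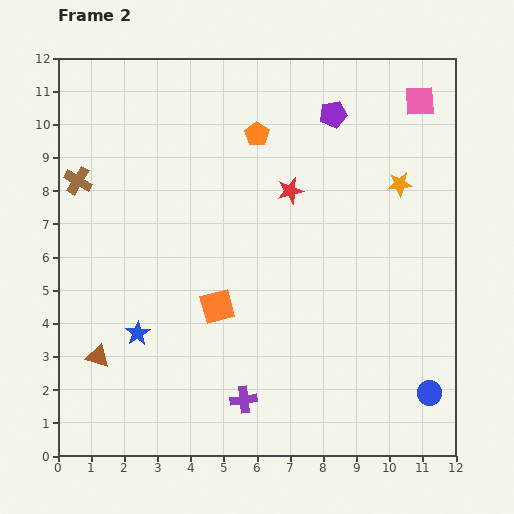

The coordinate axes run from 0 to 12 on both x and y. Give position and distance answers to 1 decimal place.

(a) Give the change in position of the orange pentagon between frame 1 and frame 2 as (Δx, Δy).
(-3.2, 1.1)

The orange pentagon was at (9.2, 8.6) in frame 1 and (6.0, 9.7) in frame 2.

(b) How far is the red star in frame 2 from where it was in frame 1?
4.7

The red star moved from (8.9, 3.7) to (7.0, 8.0), a distance of √(1.9² + 4.3²) ≈ 4.7.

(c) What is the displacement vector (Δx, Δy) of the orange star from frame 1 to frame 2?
(0.4, 2.6)

The orange star was at (9.9, 5.6) in frame 1 and (10.3, 8.2) in frame 2.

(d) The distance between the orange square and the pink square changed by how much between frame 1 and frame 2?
-2.7

Distance in frame 1: 11.4. Distance in frame 2: 8.7.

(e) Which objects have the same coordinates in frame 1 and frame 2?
the pink square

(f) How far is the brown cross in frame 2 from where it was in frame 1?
1.3

The brown cross moved from (0.9, 7.0) to (0.6, 8.3), a distance of √(0.3² + 1.3²) ≈ 1.3.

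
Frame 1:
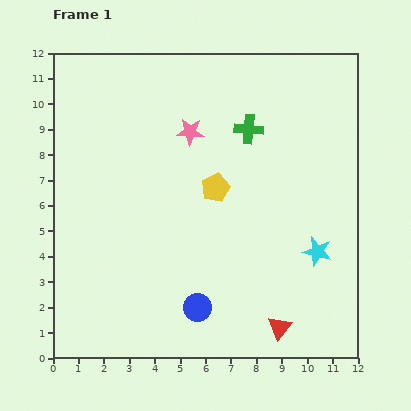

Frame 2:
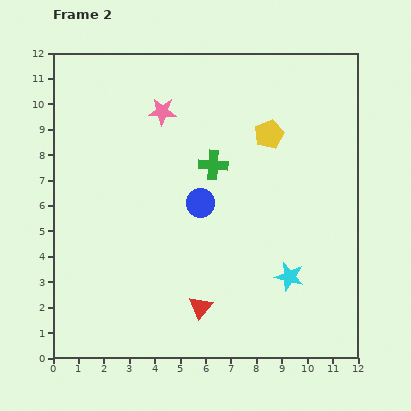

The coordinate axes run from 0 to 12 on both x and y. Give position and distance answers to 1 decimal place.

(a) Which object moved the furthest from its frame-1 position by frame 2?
the blue circle

(moved 4.1; next 3.2)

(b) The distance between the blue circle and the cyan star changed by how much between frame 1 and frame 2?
-0.7

Distance in frame 1: 5.2. Distance in frame 2: 4.5.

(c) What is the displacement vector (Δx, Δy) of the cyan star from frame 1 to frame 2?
(-1.1, -1.0)

The cyan star was at (10.4, 4.2) in frame 1 and (9.3, 3.2) in frame 2.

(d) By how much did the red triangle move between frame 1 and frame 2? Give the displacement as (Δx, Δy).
(-3.1, 0.8)

The red triangle was at (8.9, 1.2) in frame 1 and (5.8, 2.0) in frame 2.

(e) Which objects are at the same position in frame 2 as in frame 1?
none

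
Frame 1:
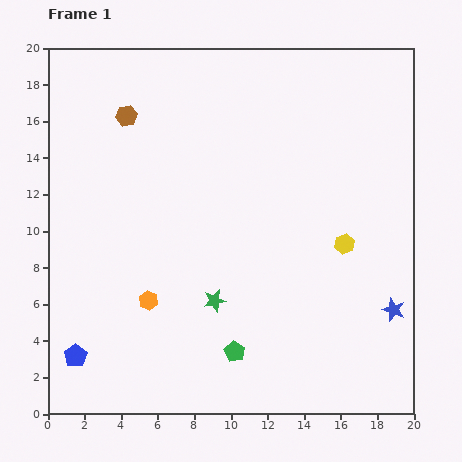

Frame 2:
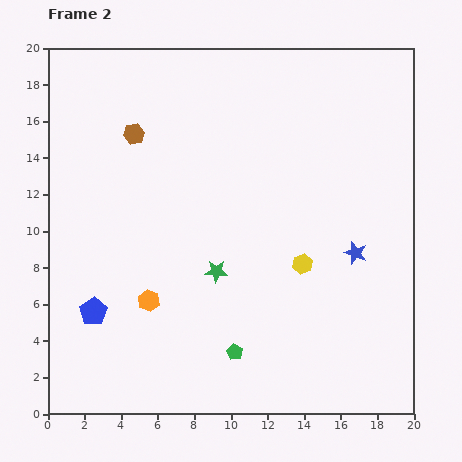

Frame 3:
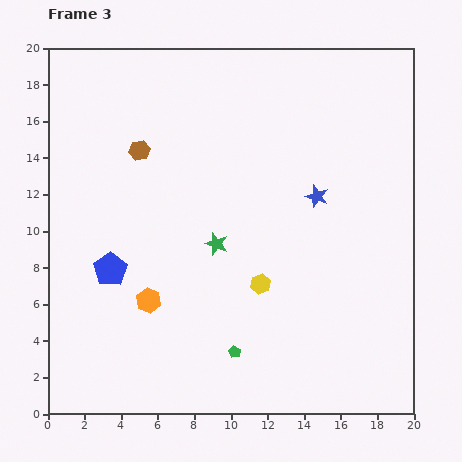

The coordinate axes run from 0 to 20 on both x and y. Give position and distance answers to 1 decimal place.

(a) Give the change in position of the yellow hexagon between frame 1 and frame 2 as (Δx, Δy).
(-2.3, -1.1)

The yellow hexagon was at (16.2, 9.3) in frame 1 and (13.9, 8.2) in frame 2.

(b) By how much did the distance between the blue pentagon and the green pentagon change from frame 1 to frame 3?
-0.5

Distance in frame 1: 8.7. Distance in frame 3: 8.2.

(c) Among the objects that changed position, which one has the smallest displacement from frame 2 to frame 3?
the brown hexagon

(moved 0.9)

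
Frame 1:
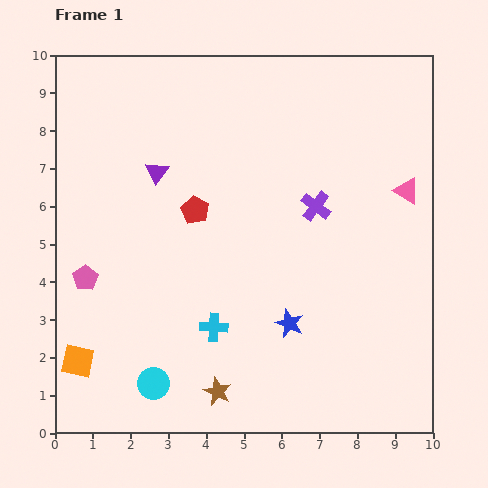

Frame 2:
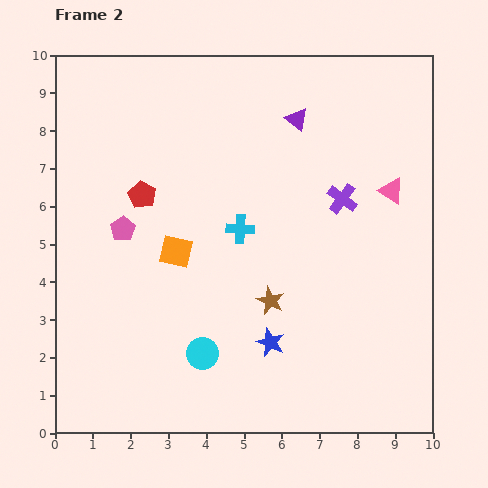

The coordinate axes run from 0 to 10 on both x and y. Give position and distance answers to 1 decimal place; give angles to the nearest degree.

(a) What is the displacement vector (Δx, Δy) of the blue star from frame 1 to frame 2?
(-0.5, -0.5)

The blue star was at (6.2, 2.9) in frame 1 and (5.7, 2.4) in frame 2.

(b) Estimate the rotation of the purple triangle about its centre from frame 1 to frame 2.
27° counter-clockwise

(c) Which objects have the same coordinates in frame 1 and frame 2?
none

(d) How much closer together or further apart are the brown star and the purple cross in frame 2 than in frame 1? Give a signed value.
-2.2

Distance in frame 1: 5.5. Distance in frame 2: 3.3.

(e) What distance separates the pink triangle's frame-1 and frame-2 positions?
0.4

The pink triangle moved from (9.3, 6.4) to (8.9, 6.4), a distance of √(0.4² + 0.0²) ≈ 0.4.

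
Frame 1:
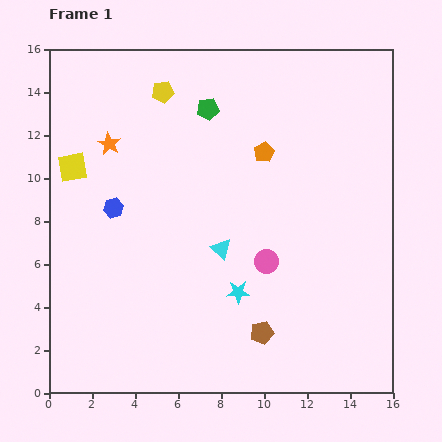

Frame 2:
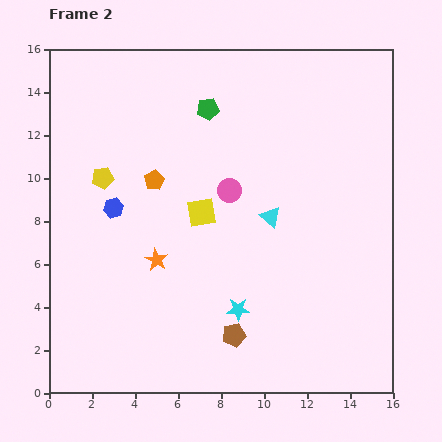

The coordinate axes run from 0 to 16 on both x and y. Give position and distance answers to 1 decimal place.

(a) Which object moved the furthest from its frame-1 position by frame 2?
the yellow square

(moved 6.4; next 5.8)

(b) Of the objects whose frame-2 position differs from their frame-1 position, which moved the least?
the cyan star

(moved 0.8)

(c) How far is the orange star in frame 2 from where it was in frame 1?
5.8

The orange star moved from (2.8, 11.6) to (5.0, 6.2), a distance of √(2.2² + 5.4²) ≈ 5.8.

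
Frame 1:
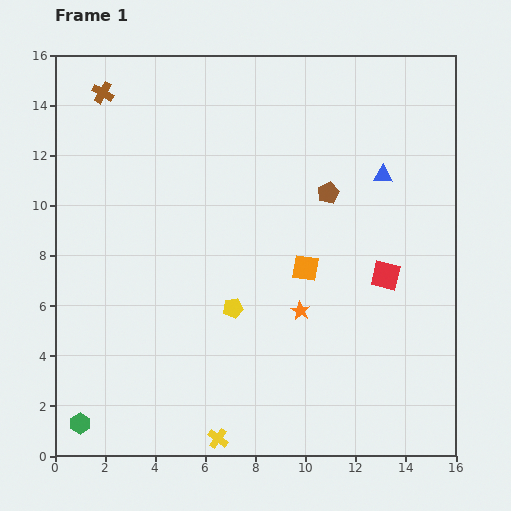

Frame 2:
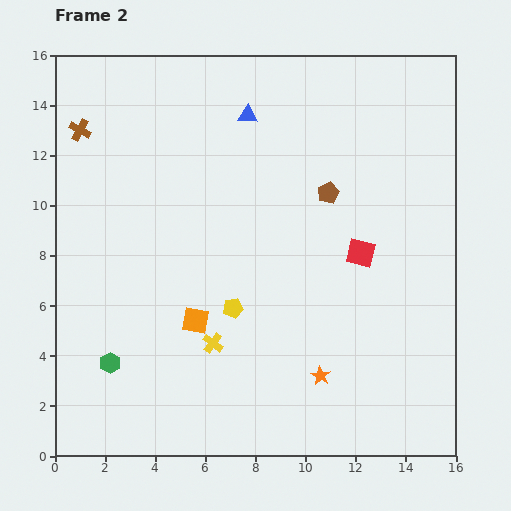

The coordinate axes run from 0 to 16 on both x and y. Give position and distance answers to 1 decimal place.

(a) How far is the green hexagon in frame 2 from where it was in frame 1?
2.7

The green hexagon moved from (1.0, 1.3) to (2.2, 3.7), a distance of √(1.2² + 2.4²) ≈ 2.7.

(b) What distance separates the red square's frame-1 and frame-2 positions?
1.3

The red square moved from (13.2, 7.2) to (12.2, 8.1), a distance of √(1.0² + 0.9²) ≈ 1.3.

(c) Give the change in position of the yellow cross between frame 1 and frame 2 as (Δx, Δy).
(-0.2, 3.8)

The yellow cross was at (6.5, 0.7) in frame 1 and (6.3, 4.5) in frame 2.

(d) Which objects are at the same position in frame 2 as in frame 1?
the yellow pentagon, the brown pentagon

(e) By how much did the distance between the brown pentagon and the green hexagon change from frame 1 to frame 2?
-2.5

Distance in frame 1: 13.5. Distance in frame 2: 11.0.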